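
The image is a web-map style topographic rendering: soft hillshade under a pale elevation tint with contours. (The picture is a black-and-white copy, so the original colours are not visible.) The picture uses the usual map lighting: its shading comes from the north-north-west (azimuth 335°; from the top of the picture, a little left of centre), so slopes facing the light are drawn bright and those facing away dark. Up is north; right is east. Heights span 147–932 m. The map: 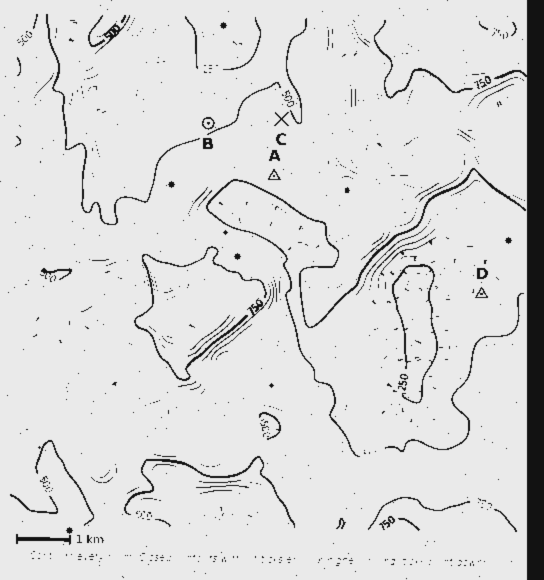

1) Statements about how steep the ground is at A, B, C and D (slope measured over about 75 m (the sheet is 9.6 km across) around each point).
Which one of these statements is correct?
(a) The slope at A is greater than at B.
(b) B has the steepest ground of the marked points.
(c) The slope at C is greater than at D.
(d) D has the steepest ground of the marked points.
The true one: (b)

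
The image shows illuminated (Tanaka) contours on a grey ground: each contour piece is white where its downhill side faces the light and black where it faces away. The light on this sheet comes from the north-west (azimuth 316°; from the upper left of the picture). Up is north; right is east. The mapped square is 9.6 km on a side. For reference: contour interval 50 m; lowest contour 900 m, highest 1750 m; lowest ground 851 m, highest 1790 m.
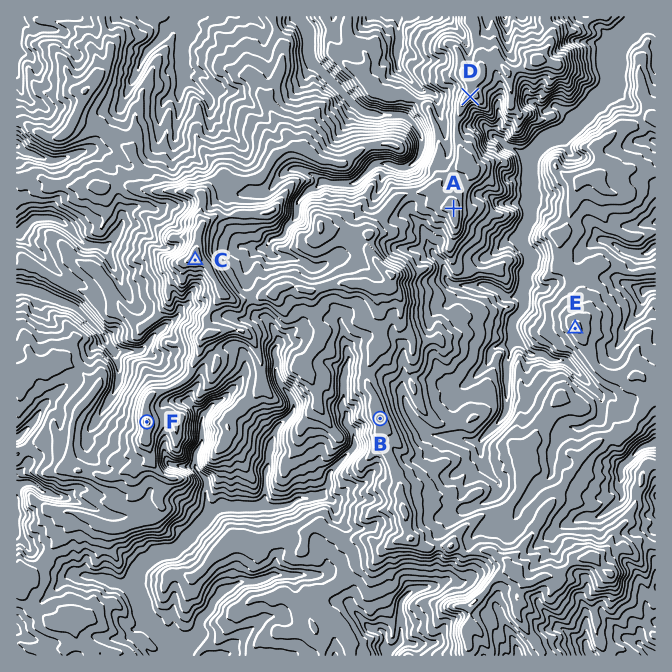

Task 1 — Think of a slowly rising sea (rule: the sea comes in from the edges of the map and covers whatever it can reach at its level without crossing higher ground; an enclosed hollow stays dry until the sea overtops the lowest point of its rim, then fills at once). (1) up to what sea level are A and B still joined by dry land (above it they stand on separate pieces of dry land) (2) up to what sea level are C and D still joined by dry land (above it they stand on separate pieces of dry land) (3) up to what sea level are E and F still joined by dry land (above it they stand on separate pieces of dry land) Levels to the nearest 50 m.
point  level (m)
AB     1400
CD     1350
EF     1200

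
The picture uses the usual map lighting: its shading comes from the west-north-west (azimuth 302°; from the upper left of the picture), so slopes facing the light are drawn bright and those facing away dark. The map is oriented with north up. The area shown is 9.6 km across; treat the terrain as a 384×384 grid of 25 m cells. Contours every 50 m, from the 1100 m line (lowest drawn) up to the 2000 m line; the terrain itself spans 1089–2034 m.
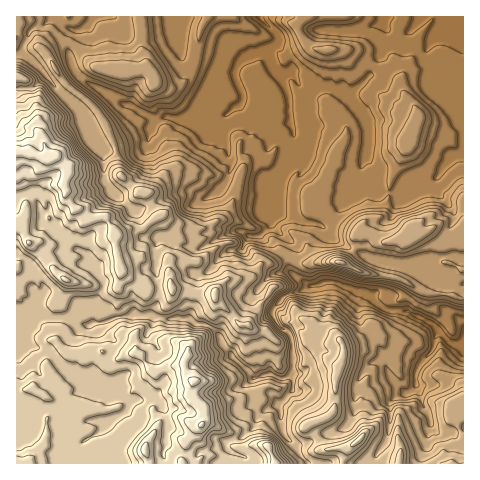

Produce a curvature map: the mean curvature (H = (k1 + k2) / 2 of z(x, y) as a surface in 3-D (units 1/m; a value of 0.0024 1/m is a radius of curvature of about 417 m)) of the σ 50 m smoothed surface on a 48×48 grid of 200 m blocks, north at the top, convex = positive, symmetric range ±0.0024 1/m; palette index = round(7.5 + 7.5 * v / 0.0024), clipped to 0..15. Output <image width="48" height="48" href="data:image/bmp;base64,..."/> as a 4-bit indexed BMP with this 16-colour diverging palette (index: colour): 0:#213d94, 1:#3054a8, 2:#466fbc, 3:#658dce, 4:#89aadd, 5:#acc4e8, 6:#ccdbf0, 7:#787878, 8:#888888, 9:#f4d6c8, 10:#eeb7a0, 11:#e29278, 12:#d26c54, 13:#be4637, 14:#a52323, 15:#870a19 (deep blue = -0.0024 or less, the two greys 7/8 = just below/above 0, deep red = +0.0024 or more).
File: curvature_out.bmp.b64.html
<image width="48" height="48" href="data:image/bmp;base64,Qk32BAAAAAAAAHYAAAAoAAAAMAAAADAAAAABAAQAAAAAAIAEAAATCwAAEwsAABAAAAAAAAAAlD0hAKhUMAC8b0YAzo1lAN2qiQDoxKwA8NvMAHh4eACIiIgAyNb0AKC37gB4kuIAVGzSADdGvgAjI6UAGQqHAKqGd5hndle1a3eHmGQ/ykRDWDZnrVeaqVendmqmd5+ld5RnWZe/U0v/3aVVjmVZdmWKd3aJhVvFW6lzJV3+QWVlaftiq2Z3d3drZ4h2iUTYRYyIy1RlCOlTMX+0qWdHeHd6Z3d3aXR7OsvaZpWIKM7bc2jXaYkamHd5d4iIhniWZ0bIQ2hKKmZ81lhajHQ6l3ZoiJmIiGaUZqzZdniTKpZoxVhzSdTK2Hi5Z3dmZ3dlmbcjOKmGokdZ1UiYUUSXjYt4iXZ4d3d2V7zNZkfdxbhX5Tl4SjRVWGlalWd3dmjIWLyta3EAQFlo9ziVfDq6qmeLVohohjipq4Y1Zhqn8cZ462OEqWK6dXeIWnd6ictlSeuWMcmJsIiXjWZml5I8dHdVuYrLZ6mVaOlFJ7Zo8Mh3jXhoiI0tU3ealmdWd7Rry8/AaYdv4Nho62d5maxUVnh4unRnnL1ad3Iya87aBaiayFmpmZoy5ndlRGhlJCQzAAWKbaswyruKljvLmEA8hWh4qIdpmDdKt2eJyViwjrm5h0lwADi1Jod3l1VHaFqVyHeOhUXmDpWHl2YquHiHvoeGRliW2lu06ZmvZIJ/ogJXdBEzJM/LqHdjr/yimYqU53WKqpsd+UMRAlZoz8ZnVaY6+VZWroVV1zQVyauQIHtUWP/9plZlapOMdVZkq3hlpo2TmIffiLzv/5MjRGeJqDemZ3Z1yWtXu4bWFR22iWeJtyNVaFVnVk+ZhmeIp2h3RWcr3zpHlHhkFIe8rLdYqXiHZ2ZozGVFiHelJgE7Obl0XMmYrIuliKhHV4tWuaqmeKu6dc6DqlVWadh0a8e8SnpIaYrPtSS+yYhtynNFV2iIZa3bSby4eHtWiMxnhzRZ1ANGiVVnaImIZVVXM0epGlZjjGVjEruWV3RFe3dnaJmIdmhndVZkfHRnrah0Nq7rdliDTJVnaJmId2hohnZma5p0e3hgv5Z5d4mLLKRXaWiZh3h4lmd2aXaoW7mC7odaqZu4eOZ4WIaZiGdnl2Z3d3icqutzmDNHnJh3VaeKZoZ5mGdniphneLx5zFU0iVRWeHZ3WXh5hneJmHZpm6l2eHiZjFJXuYZYeYZXW5iIlnd4iYZYmahnhza5ZkVpt3dJqHd3aoh3d3d4iYZYmKl3h3qpZEVupnlHhGd3d2d3dod3inZnh5qId3bMykS8ZXNlNmd3d3d3hpaJqWZ4l4yXd4eoYzv2MyeVmHd4h3h3hoaKlld4h7lmZlnoI+5SNmq4qWZ3iGiIhniZVomYeqVWiROEL5EEeXfMiqZnh3iJaXhVd2eGimV4iP9A+QOKu5ebdqhnhZmHV3V3eIZniXd3eKQK8kvsupm5ZXpnhZmUhVd3eIeIiYh3d0F/gnqHiHm3Vmtnh0aVpomZiHhml5aImTvbZZdndmqFZ2tnh4dFd5ze3Ll2hodphpTIeZh3dmp1d2xmd3i5F9pnd4h2d3hnZ6JZdDSJhnuFd2yFZpygWsABEjV3d3iHeah0SbdXZ3x1eGfZq5Uauqy7zKh3iXeYeA=="/>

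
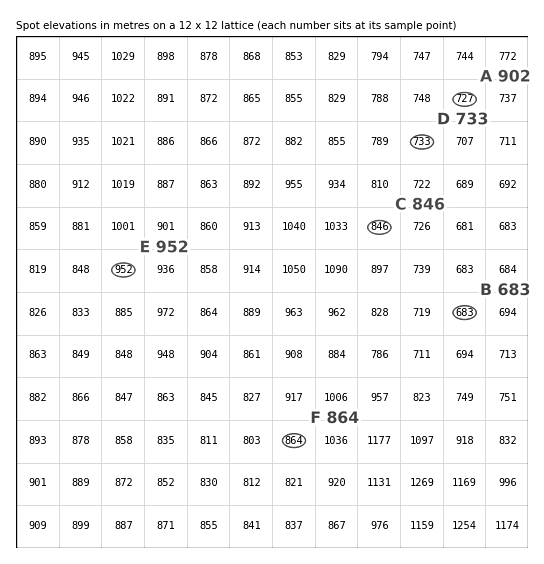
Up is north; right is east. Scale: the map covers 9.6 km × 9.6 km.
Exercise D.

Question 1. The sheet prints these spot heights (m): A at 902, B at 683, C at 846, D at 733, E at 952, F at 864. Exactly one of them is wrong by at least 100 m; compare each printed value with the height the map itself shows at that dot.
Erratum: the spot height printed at A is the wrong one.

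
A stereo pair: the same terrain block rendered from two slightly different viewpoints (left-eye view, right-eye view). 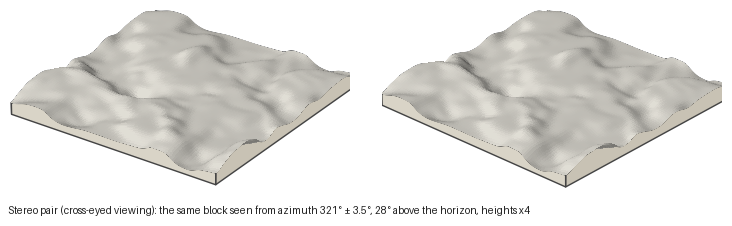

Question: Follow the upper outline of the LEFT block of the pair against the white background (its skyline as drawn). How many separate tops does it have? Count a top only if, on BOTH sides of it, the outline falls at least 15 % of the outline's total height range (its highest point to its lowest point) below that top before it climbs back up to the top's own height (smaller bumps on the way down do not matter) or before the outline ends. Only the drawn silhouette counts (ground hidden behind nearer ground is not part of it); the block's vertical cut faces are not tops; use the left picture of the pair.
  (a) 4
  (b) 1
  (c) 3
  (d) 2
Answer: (b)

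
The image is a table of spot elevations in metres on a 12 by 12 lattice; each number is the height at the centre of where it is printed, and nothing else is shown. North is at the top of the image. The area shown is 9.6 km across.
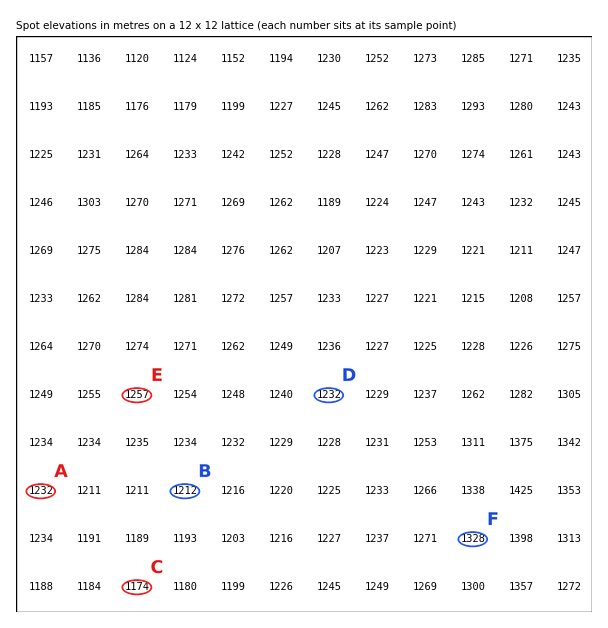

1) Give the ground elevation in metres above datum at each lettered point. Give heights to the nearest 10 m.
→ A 1230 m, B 1210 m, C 1170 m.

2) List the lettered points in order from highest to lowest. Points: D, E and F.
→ F E D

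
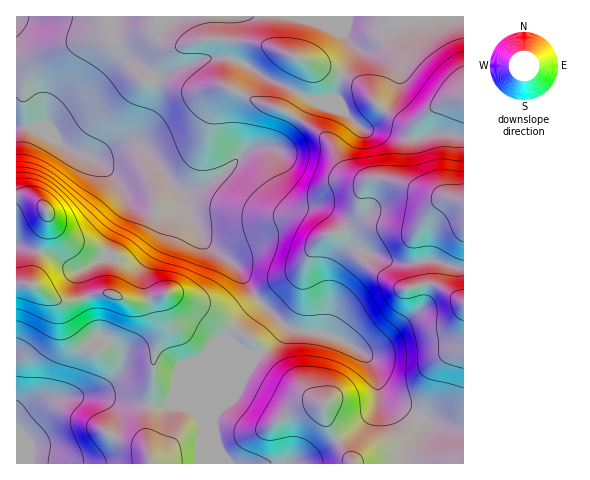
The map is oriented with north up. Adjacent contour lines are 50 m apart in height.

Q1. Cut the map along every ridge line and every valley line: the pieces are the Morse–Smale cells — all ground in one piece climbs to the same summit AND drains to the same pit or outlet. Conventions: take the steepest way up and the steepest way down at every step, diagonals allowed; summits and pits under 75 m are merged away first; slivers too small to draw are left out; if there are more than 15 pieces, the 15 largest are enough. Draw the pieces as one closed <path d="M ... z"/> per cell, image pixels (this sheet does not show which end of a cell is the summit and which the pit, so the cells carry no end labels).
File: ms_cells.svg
<path d="M463 16l-447 1 0 109 18 2 22 12 14 10 19 7 8 0 20-10 9-3 10 2 8 4 35 42 25 50 25 18 10 10 16 27 29 29-4 10-24 20-33 39-9 19 4 50 246-1 0-194-12-2-15-6-41 2-35-14-10 0-5 4-12 13-3 13-1 23 0-26 2-11 14-20 0-10-3-8-11-13-10-6-31-3-11-9-14-21-14-13-8-5-6 2 6-7 9-4 19-1 5-3 30-46 35 12 18 17 7 3 17 2 21 6 14 0 14-4 30 2z"/><path d="M29 127l-13 0 0 156 16 1 25 17 6 6 3 14 7 13 18 17 6 0 9-10 13-27 1-17 12 5 7 0 26-8-7 10 4 28-8 25-1 32-6 31 0 25 3 15 2 4 65 0 1-17-4-16 0-17 9-19 33-39 24-20 4-10-29-29-16-27-10-10-25-18-25-50-35-42-8-4-10-2-9 3-20 10-8 0-19-7-14-10z"/><path d="M307 98l-30 46-5 3-19 1-13 9 14 7 12 11 18 25 15 7 23 1 10 6 11 13 3 8 0 10-14 20-2 11 0 25 1-22 3-13 12-13 5-4 10 0 35 14 41-2 15 6 11 1 1-131-31-3-14 4-14 0-21-6-17-2-7-3-18-17z"/><path d="M22 283l-6 1 0 179 135 1-4-19 0-25 6-31 1-32 8-25-4-28 6-9-25 7-7 0-12-5-1 17-13 27-9 10-6 0-18-17-7-13-3-14-6-6-23-15z"/>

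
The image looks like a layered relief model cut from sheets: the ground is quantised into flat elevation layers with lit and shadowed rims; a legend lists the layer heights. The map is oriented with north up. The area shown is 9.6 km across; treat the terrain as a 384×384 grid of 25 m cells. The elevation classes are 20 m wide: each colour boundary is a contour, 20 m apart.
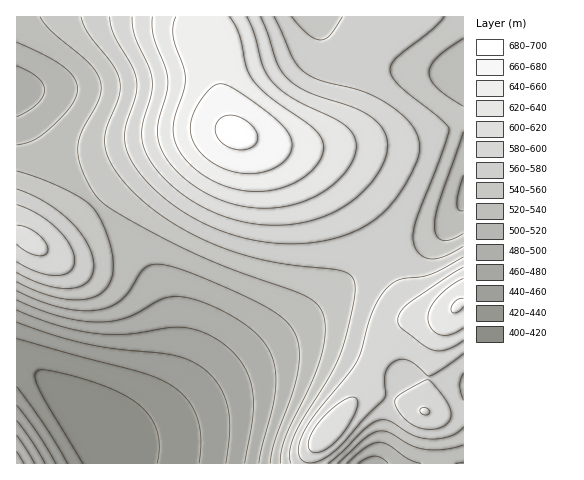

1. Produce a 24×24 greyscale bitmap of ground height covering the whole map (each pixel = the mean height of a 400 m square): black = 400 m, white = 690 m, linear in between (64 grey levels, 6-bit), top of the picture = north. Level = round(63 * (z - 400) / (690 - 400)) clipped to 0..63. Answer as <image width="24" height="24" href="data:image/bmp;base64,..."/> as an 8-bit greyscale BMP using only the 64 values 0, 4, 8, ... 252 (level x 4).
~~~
<image width="24" height="24" href="data:image/bmp;base64,Qk12BgAAAAAAADYEAAAoAAAAGAAAABgAAAABAAgAAAAAAEACAAATCwAAEwsAAAABAAAAAAAAAAAAAAEBAQACAgIAAwMDAAQEBAAFBQUABgYGAAcHBwAICAgACQkJAAoKCgALCwsADAwMAA0NDQAODg4ADw8PABAQEAAREREAEhISABMTEwAUFBQAFRUVABYWFgAXFxcAGBgYABkZGQAaGhoAGxsbABwcHAAdHR0AHh4eAB8fHwAgICAAISEhACIiIgAjIyMAJCQkACUlJQAmJiYAJycnACgoKAApKSkAKioqACsrKwAsLCwALS0tAC4uLgAvLy8AMDAwADExMQAyMjIAMzMzADQ0NAA1NTUANjY2ADc3NwA4ODgAOTk5ADo6OgA7OzsAPDw8AD09PQA+Pj4APz8/AEBAQABBQUEAQkJCAENDQwBEREQARUVFAEZGRgBHR0cASEhIAElJSQBKSkoAS0tLAExMTABNTU0ATk5OAE9PTwBQUFAAUVFRAFJSUgBTU1MAVFRUAFVVVQBWVlYAV1dXAFhYWABZWVkAWlpaAFtbWwBcXFwAXV1dAF5eXgBfX18AYGBgAGFhYQBiYmIAY2NjAGRkZABlZWUAZmZmAGdnZwBoaGgAaWlpAGpqagBra2sAbGxsAG1tbQBubm4Ab29vAHBwcABxcXEAcnJyAHNzcwB0dHQAdXV1AHZ2dgB3d3cAeHh4AHl5eQB6enoAe3t7AHx8fAB9fX0Afn5+AH9/fwCAgIAAgYGBAIKCggCDg4MAhISEAIWFhQCGhoYAh4eHAIiIiACJiYkAioqKAIuLiwCMjIwAjY2NAI6OjgCPj48AkJCQAJGRkQCSkpIAk5OTAJSUlACVlZUAlpaWAJeXlwCYmJgAmZmZAJqamgCbm5sAnJycAJ2dnQCenp4An5+fAKCgoAChoaEAoqKiAKOjowCkpKQApaWlAKampgCnp6cAqKioAKmpqQCqqqoAq6urAKysrACtra0Arq6uAK+vrwCwsLAAsbGxALKysgCzs7MAtLS0ALW1tQC2trYAt7e3ALi4uAC5ubkAurq6ALu7uwC8vLwAvb29AL6+vgC/v78AwMDAAMHBwQDCwsIAw8PDAMTExADFxcUAxsbGAMfHxwDIyMgAycnJAMrKygDLy8sAzMzMAM3NzQDOzs4Az8/PANDQ0ADR0dEA0tLSANPT0wDU1NQA1dXVANbW1gDX19cA2NjYANnZ2QDa2toA29vbANzc3ADd3d0A3t7eAN/f3wDg4OAA4eHhAOLi4gDj4+MA5OTkAOXl5QDm5uYA5+fnAOjo6ADp6ekA6urqAOvr6wDs7OwA7e3tAO7u7gDv7+8A8PDwAPHx8QDy8vIA8/PzAPT09AD19fUA9vb2APf39wD4+PgA+fn5APr6+gD7+/sA/Pz8AP39/QD+/v4A////AFxAJBAICAwQGCAoOEhkhKSkhGRcaHB0cEwsFAgECAwQGCAoNERcfKS4qIR0fIyQiDQcDAQICAwUGCAsNERUbJCstKCQmKiomCQUCAgMEBQYICQsOERQZHyYrKygnKSklBgQEBAUGBwgKCw0PERQYHCInKSgmJyckBgYHCAkKCwsMDQ8QEhUYGyAkKCgnKCknCAoLDQ4PDw8PEBESFBYZGx4iJykqKy0sDhATFBUUExISEhMVFhgaHB4iJikrLTEyFRkbHBsZFxUVFRYXGRocHR8hJCgrLTE0HiIjIiAcGRgXGBkbHB4fICEiJCYoKSwxJikoJSEdGxoaGx0fICEiIyMjJCUmJSYqKyspJSEdHBwdHyEjJSUmJiYlJSUkIyEiLComIh8eHh8hJCYoKSoqKikoJyYlIh4dKCYiIB4fICMmKSstLi8uLiwrKScmIx8bIyEfHh8hIycqLjEzNDMzMS8tKyknJSAbHx4eHiAjJiovMjY3ODg2NDIwLSspJiIdHBwdHyElKS4yNjo7PDs5NjQxLywqJyQfGRocHyImKi80OTw+PTw5NjQxLywqJyUhFxgaHSElKi80OTw9PDo2MzEvLSsoJiMhFBYYGx8jKC0zNzo6OTUxLiwrKSclIyAeFBYYGx4jJy0yNjg4NTEsKScmJiQiIB4cFxkbHSEkKS4zNjg3My4pJiQkJCQiIB4cGhweICMnKzA0Nzg2MiwnJCMkJSUkIiAeHR4gIiUpLDE0Nzc1MColIiIjJSYmJCMhA=="/>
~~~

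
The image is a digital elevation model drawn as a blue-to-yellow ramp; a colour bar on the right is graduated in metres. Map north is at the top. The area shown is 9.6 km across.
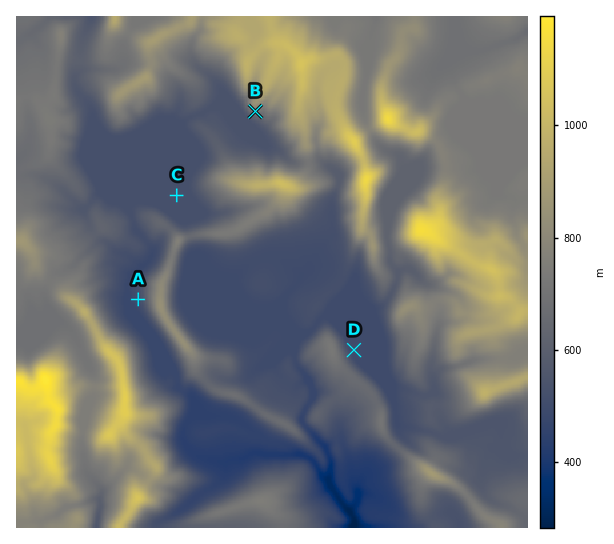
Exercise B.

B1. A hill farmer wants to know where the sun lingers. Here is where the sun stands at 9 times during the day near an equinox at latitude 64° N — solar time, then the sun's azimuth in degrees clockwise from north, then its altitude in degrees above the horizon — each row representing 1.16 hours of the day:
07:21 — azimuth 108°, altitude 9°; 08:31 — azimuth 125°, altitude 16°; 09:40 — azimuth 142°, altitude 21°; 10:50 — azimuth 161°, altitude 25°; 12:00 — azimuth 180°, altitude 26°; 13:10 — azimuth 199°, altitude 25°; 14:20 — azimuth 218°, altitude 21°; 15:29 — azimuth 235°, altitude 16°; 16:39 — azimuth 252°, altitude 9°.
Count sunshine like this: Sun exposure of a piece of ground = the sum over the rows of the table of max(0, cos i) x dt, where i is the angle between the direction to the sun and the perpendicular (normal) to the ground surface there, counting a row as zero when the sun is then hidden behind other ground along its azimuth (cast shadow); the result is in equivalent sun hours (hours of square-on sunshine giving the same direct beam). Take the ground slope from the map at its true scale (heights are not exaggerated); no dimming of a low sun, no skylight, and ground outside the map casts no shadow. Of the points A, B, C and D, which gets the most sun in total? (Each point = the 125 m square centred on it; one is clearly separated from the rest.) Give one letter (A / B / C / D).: B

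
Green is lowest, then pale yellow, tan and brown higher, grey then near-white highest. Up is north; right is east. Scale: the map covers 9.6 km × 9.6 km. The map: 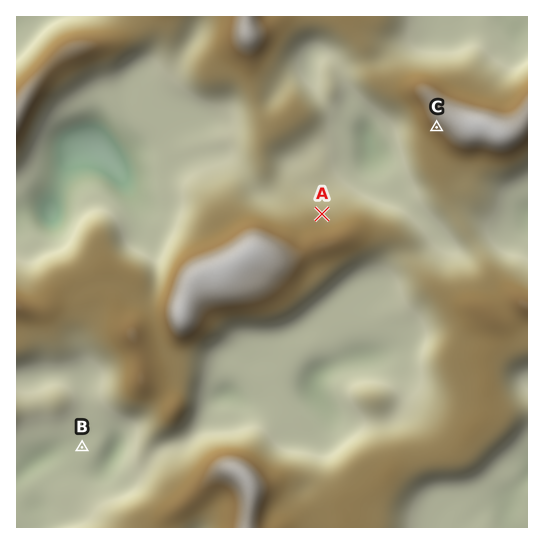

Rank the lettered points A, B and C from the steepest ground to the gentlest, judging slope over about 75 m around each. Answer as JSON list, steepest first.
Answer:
["C", "A", "B"]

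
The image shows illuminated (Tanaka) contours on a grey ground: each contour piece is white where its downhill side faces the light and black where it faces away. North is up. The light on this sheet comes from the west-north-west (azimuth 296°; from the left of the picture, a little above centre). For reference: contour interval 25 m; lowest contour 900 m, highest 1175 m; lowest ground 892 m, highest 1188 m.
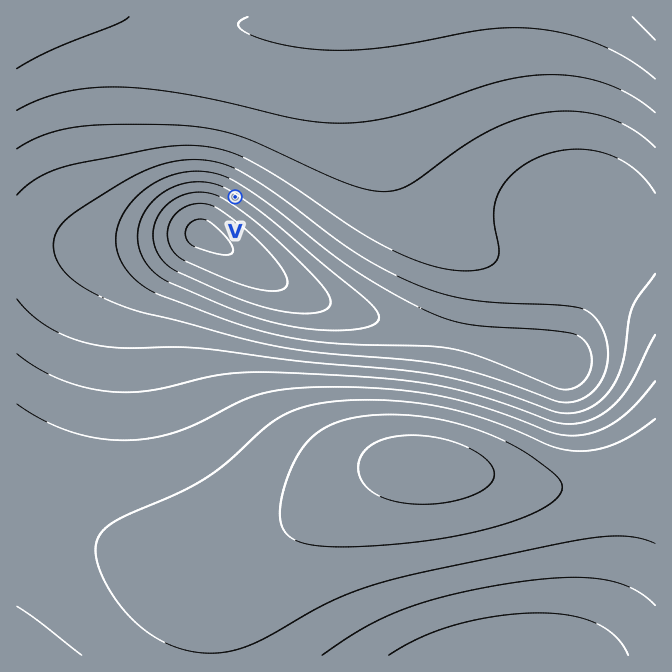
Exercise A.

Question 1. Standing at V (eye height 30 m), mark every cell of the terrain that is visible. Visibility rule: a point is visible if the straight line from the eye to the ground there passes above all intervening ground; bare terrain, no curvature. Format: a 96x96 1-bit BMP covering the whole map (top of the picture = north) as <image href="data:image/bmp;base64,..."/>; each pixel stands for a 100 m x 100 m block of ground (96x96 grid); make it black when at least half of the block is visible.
<image width="96" height="96" href="data:image/bmp;base64,Qk2+BAAAAAAAAD4AAAAoAAAAYAAAAGAAAAABAAEAAAAAAIAEAAATCwAAEwsAAAIAAAAAAAAA////AAAAAAAAAAAAAAAAAAAAAAAAAAAAAAAAAAAAAAAAAAAAAAAAAAAAAAAAAAAAAAAAAAAAAAAAAAAAAAAAAAAAAAAAAAAAAAAAAAAAAAAAAAAAAAAAAAAAAAAAAAAAAAAAAAAAAAAAAAAAAAAAAAAAAAAAAAAAAAAAAAAAAAAAAAAAAAAAAAAAAAAAAAAAAAAAAAAAAAAAAAAAAAAAAAAAAAAAAAAAAAAAAAAAAAAAAAAAAAAAAAAAAAAAAAAAAAAAAAAAAAAAAAAAAAAAAAAAAAAAAAAAAAAAAAAAAAAAAAAAAAAAAAAAAAAAAAAAAAAAAAAAAAAAAAAAAAAAAAAAAAAAAAAAAAAAAAAAAAAAAAAAAAAAAAAAAAAAAAAAAAAAAAAAAAAAAAAAAAAAAAAAAAAAAAAAAAAAAAAAAAAAAAAAAAAAAAAAAAAAAAAAAAAAAAAAAAAAAAAAAAAAAAAAD4AAAAAAAAAAAAAAf/gA/8AAAAAAAAAA//////wAAAAAAAAD//////8AAAA////////////AAf//////////////////////////////////////////////////////////////////////////////////////////////////////gH/////////////+AA/////////////8AAD////////////wAAD////////////AAAD///////////8AAAD///////////wAAAD///////////AAAAD//////////8AAAAD//////////4AAAAD//////////gAAAAD/////////+AAAAAD/////////8AAAAAD/////////wAAAAAD/////////AAAAAAD////////+AAAAAAD////////8AAAAAAD////////4AAAAAAD////////wAAAAAAD////////wAAAAAAD////////wAAAAAAD////////gAAAAAAD////////gAAAAAAD////////AAAAAAAD////////AAAAAAAD///////+AAAAAAAD///////8AAAAAAAD///////4AAAAAAAD///////wAAAAAAAD///////gAAAAAAAD//////+AAAAAAAAD8P////8AAAAAAAAD4H////4AAAAAAAADwD////wAAAAAAAADwB////AAAAAAAAADgA///+AAAAAAAAADAAf//8AAAAAAAAADAAP//wAAAAAAAAACAAD//gAAAAAAAAACAAAf8AAAAAAAAAAAAAAAAAAAAAAAAAAAAAAAAAAAAAAAAAAAAAAAAAAAAAAAAAAAAAAAAAAAAAAAAAAAAAAAAAAAAAAAAAAAAAAAAAAAAAAAAAAAAAAAAAAAAAAAAAAAAAAAAAAAAAAAAAAAAAAAAAAAAAAAAAAAAAAAAAAAAAAAAAAAAAAAAAAAAAAAAAAAAAAAAAAAAAAAAAAAAAAAAAAAAAAAAAAAAAAAAAAAAAAAAAAAAAAAAAAAAAAAAAAAAAAAAAAAAAAAAAAAAAAAAAAAAAAAAAAA="/>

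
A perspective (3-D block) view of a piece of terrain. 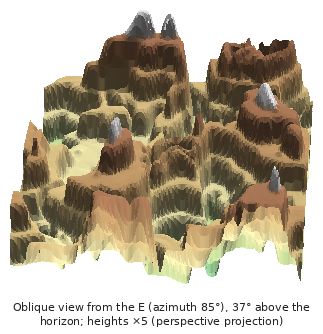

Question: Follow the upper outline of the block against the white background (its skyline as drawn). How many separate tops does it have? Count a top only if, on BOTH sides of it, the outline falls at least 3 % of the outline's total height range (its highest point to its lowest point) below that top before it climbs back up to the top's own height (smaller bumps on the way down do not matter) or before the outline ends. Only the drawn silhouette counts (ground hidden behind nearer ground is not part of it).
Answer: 5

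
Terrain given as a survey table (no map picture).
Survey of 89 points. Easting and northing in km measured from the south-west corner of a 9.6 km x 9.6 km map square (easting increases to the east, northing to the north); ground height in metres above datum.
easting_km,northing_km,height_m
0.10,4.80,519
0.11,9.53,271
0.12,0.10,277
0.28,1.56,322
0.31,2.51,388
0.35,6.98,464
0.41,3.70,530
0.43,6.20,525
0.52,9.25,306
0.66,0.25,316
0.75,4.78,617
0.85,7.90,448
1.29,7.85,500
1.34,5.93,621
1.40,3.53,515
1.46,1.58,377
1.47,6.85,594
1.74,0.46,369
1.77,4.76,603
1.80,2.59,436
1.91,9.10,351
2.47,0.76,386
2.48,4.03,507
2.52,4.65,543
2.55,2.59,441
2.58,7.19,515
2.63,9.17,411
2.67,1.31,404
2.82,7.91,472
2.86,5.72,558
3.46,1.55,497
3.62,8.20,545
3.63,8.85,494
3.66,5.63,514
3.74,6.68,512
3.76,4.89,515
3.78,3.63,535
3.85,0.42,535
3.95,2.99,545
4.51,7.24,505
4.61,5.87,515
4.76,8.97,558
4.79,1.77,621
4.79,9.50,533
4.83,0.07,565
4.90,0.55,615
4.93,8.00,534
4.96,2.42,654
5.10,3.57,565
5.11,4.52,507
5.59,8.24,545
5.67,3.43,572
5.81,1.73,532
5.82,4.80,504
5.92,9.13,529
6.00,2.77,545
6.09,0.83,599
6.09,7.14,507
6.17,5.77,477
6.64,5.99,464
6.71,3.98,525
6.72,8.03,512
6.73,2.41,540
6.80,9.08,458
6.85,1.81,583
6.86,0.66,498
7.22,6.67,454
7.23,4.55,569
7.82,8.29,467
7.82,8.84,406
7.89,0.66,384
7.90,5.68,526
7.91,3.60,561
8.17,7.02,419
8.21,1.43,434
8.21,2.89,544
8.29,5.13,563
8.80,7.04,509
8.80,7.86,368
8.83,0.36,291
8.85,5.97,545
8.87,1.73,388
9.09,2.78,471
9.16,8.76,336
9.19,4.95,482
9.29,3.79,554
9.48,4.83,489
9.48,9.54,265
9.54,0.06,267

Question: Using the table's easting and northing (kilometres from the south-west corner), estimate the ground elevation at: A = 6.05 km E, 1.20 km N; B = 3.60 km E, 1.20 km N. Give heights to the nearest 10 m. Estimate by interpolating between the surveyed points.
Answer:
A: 590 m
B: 530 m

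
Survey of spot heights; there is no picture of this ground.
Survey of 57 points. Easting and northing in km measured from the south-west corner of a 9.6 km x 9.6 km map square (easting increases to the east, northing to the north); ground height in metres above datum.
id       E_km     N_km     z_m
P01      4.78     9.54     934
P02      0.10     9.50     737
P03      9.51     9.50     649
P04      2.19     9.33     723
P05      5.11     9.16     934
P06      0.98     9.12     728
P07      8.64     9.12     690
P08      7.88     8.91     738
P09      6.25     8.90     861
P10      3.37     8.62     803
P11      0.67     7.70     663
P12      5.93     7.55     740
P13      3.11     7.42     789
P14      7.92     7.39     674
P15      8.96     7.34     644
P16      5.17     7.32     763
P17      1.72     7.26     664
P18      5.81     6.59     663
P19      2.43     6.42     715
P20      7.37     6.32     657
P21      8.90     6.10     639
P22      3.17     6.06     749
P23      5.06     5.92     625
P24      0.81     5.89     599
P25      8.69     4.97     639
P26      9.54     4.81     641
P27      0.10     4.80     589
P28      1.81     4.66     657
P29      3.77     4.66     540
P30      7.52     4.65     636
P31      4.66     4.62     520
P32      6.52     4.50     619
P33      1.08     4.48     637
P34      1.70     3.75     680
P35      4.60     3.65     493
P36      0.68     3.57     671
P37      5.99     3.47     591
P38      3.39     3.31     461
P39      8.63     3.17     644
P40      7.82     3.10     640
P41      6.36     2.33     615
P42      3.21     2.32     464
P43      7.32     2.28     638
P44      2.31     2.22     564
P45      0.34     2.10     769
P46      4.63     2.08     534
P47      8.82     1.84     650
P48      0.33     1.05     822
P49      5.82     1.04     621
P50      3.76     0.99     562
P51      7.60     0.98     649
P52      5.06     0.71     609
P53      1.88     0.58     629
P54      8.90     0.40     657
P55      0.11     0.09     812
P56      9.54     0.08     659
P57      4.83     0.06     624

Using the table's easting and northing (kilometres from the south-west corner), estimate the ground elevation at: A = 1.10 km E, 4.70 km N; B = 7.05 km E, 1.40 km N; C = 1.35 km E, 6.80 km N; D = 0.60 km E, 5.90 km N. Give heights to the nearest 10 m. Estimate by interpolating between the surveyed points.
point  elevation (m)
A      630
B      640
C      630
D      590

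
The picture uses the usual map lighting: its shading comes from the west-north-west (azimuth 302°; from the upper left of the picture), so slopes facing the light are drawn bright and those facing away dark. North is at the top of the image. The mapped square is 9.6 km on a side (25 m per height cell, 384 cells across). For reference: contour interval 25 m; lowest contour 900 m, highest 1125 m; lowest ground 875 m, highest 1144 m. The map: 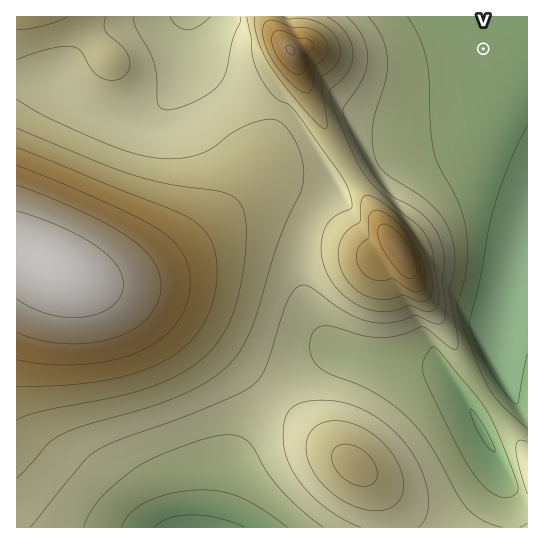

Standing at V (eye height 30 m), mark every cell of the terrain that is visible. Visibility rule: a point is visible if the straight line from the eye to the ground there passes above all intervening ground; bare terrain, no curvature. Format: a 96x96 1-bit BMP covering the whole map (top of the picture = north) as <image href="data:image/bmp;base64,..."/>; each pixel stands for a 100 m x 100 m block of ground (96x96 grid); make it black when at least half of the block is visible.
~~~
<image width="96" height="96" href="data:image/bmp;base64,Qk2+BAAAAAAAAD4AAAAoAAAAYAAAAGAAAAABAAEAAAAAAIAEAAATCwAAEwsAAAIAAAAAAAAA////AAAAAAAAAAAAAAAAAAAA//4AAAAAAAAAAAAB//wAAAAAAAAAAAAB//gAAAAAAAAAAAAD//AAAAAAAAAAAAAH/+AAAAAAAAAAAAAH/8AAAAAAAAAAAAAD/4AAAAAAAAAAAAAD/wAAAAAAAAAAAAAB/AAAAAAAAAAAAAAAIAAAAAAAAAAAAAAAAAAAAAAAAAAAAAAAAAEAAAAAAAAAAAAAAAEAAAAAAAAAAAAAAAMAAAAAAAAAAAAAAAMAAAAAAAAAAAAAAAcAAAAAAAAAAAAAAAcAAAAAAAAAAAAAAA8AAAAAAAAAAAAAAB8AAAAAAAAAAAAAAB8AAAAAAAAAAAAAAD8AAAAAAAAAAAAAAD8AAAAAAAAAAAAAAH8AAAAAAAAAAAAAAH8AAAAAAAAAAAAAAP8AAAAAAAAAAAAAAP8AAAAAAAAAAAAAAf8AAAAAAAAAAAAAA/8AAAAAAAAAAAAAA/8AAAAAAAAAAAAAB/8AAAAAAAAAAAAAB/8AAAAAAAAAAAAAD/8AAAAAAAAAAAAAD/8AAAAAAAAAAAAAH/8AAAAAAAAAAAAAH/8AAAAAAAAAAAAAPf8AAAAAAAAAAAAAOf8AAAAAAAAAAAAAeP8AAAAAAAAAAAAAcP8AAAAAAAAAAAAAYP8AAAAAAAAAAAAA4P8AAAAAAAAAAAAAwP8AAAAAAAAAAAABwP8AAAAAAAAAAAABgP8AAAAAAAAAAAADgH8AABgAAAAAAAAHAH8AAAAAAAAAAAAPAH8AAAAAAAAAAAAPAH8AAAAAAAAAAAAf8H8AAAAAAAAAAAA//n8AAAAAAAAAAAB//88AAAAAAAAAAAD//88AAAAAAAAAAAD//8cAAAAAAAAAAAH//8MAAAAAAAAAAAP//8MAAAAAAAAAAAf//4EAAAAAAAAAAA///4EAAAAAAAAAAA///4AAAAAAAAAAAB///4AAAAAAAAAAAD///4AAAAAAAAAAAD///4AAAAAAAAAAAH///4AAAAAAAAAAAH///8AAAAAAAAAAAH///8AAAAAAAAAAAP///8AAAAAAAAAAAP///8AAAAAAAAAAAf///+AAAAAAAAAAAf///+AAAAAAAAAAA////+AAAAAAAAAAB/////AAAAAAAAAAB/////AAAAAAAAAAD/////AAAAAAAAAAD/////gAAAAAAAAAH/////gAAAAAAAAAH/////wAAAAAAAAAP/////wAAAAAAAAAf/////4AAAAAAAAAf/////4AAAAAAAAA//////8AAAAAAAAA//////8AAAAAAAAA//////8AAAAAAAAB//////8AAAAAAAAB//////8AAAAAAAAD//////8AAAAAAAAD//////8AAAAAAAAH//////8AAAAAAAAH//////8AAAAAAAAH//////8AAAAAAAAP//////8AAAAAAAAN//////8AAAAAAAAJ//////8AAAAAAAAB//////8AAAAAAAAB//////8AAAAAAAAB//////8AAAAAAAAA//////8AAAAAAAAA//////8="/>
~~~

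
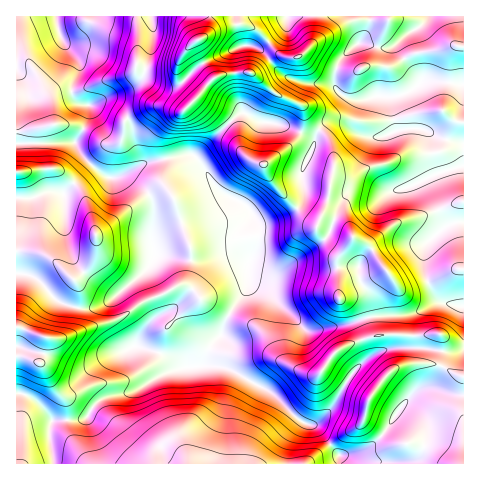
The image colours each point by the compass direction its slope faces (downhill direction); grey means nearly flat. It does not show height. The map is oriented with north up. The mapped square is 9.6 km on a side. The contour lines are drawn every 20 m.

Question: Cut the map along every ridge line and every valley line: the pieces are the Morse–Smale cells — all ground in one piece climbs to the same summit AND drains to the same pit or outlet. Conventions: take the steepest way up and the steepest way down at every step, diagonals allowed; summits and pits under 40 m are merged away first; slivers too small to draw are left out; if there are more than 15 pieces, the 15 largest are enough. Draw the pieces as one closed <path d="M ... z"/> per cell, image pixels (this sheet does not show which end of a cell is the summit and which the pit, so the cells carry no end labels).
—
<path d="M238 16l-222 1 0 180 17 1 17-7 14 2 27-28 19 13 17-2 22 18 5 12-3 36 4 11-5 12 0 6 12 22 5 12 0 6-19 14-13 21 26 7 12 6 9 8 12 0 9-3 6-15 12-14 9-22 17-25 1-25 8-15 0-20-3-13-11-12-14-6-10-8-25-34-40 6-13 4-7-35-5-11-12-11-10-4-10-1 34-15 13-9 21 8 14-1 25-23 38-17 14 0 15 14 11-5-25-26-17-5z"/><path d="M249 278l-3 13-16 22-9 22-12 14-6 16 25 3 41 22 30 30 17 7 4 4 19 24 1 9 124-1 0-86-27-13 5-13 0-15-2-2-65 2-6-19-23 8-38 6-3-1-36-38-17-8z"/><path d="M463 16l-224 1 0 7 17 5 25 26-11 6 14 15 23 8 23 0 11 10 13 6 32-4 4 6 6 30 20-4 10 2 5 4 10 38-15 6 0 3 17 40 1 7-18 17-2 26 10 23 6 8 20 4 4 0z"/><path d="M210 365l-36 5-16 6-22 14-32 8-11 8-5 10-6 4-29 1-3 5 0 16 3 21 286 0 0-8-23-28-17-7-30-30-41-22z"/><path d="M341 121l-13 1-10 9-6 19-10 22 2 25-7 11 5 6 16 11 3-7 6 0 16 7 12 14 12 5 5 5 14 21-43 16-4 6 1 6 21 0 5 6 4 13 39-2 11-4 20-10-9-11-7-19 2-26 18-17-1-7-17-40 0-3 15-6-9-35-4-5-12-4-19 2-18 7-15-1-8-3z"/><path d="M150 266l-38 34-10 5-13 4-26-5-4-2-23-24-10-4-10 0 1 190 36-1-3-21 0-16 3-5 29-1 6-4 5-10 9-7 34-9 29-17 19-5-23-15-26-7 13-21 19-14 0-6-17-34z"/><path d="M92 165l-28 28-14-2-17 7-17 1 0 74 10 1 10 4 23 24 23 7 13-1 17-8 35-30 8-15-4-13 3-36-5-12-19-17-11-1-9 2z"/><path d="M250 45l-13 3-34 15-25 23-14 1-21-8-13 9-34 15 10 1 10 4 12 11 5 11 7 35 13-4 32-6 8 0 3 3 11-14 35-31 20 9 19 2 19 8 4-12-2-15-28-12-21-19 16-14-10-11z"/><path d="M298 208l-17 10-16 6-7-2-5-5 3 11 0 20-8 15 1 18 20 11 36 38 3 1 38-6 22-7 2-4-4-10-5-6-21 0-1-6 4-6 7-4 19-5 17-7-14-21-5-5-12-5-12-14-16-7-6 0-3 7-16-11z"/><path d="M244 113l-7 2-16 15-24 25 0 4 23 32 22 12 7 6 9 13 7 2 16-6 16-10-25-27-8-16 27-19 10-14-20-8-23-3z"/><path d="M270 60l-17 14 21 19 28 12 2 15-3 13 13 7 4-9 8-8 6-2 9 0 15 12 15 4 13-1 11-5-6-33-15-2-10 4-10 0-13-6-11-10-23 0-16-5-12-7z"/><path d="M441 302l-32 13-39 2 3 17 2 2 49 0 14-3 4 3 0 15-5 13 26 12 1-69z"/><path d="M302 133l-11 13-27 19 8 16 25 26 5-4 2-6-2-25 13-29-3-6z"/>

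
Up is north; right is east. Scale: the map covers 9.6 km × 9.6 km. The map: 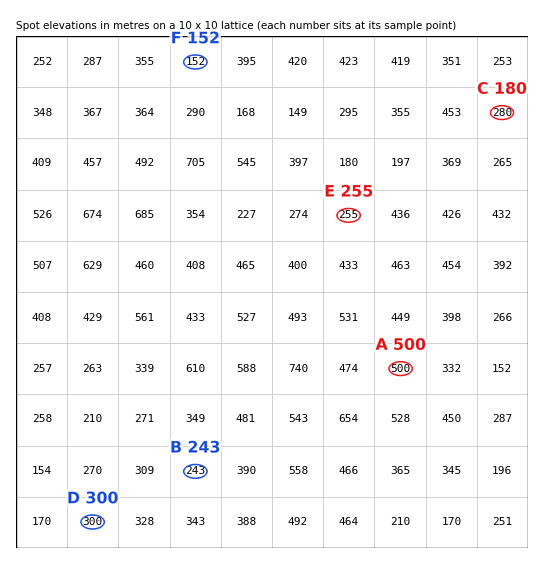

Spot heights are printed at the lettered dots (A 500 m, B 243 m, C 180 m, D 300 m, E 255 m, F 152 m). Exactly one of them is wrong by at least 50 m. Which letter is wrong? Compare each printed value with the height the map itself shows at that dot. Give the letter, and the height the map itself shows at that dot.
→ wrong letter C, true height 280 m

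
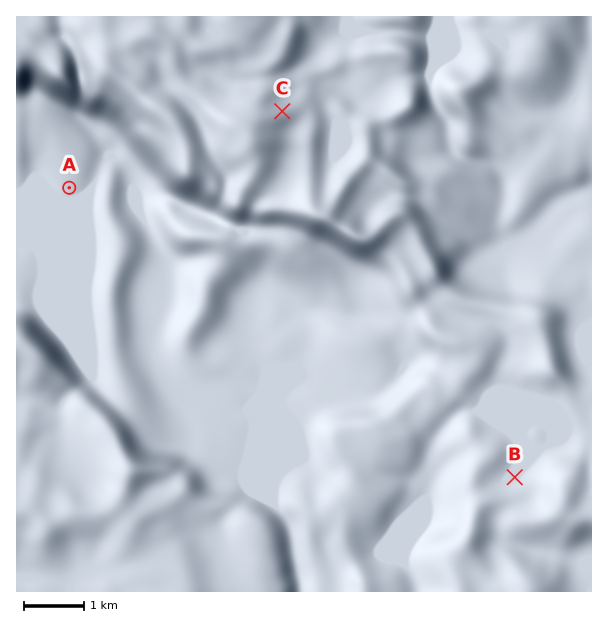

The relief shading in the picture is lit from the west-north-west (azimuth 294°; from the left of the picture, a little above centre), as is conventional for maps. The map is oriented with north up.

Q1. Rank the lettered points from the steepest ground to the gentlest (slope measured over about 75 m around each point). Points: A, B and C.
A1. C A B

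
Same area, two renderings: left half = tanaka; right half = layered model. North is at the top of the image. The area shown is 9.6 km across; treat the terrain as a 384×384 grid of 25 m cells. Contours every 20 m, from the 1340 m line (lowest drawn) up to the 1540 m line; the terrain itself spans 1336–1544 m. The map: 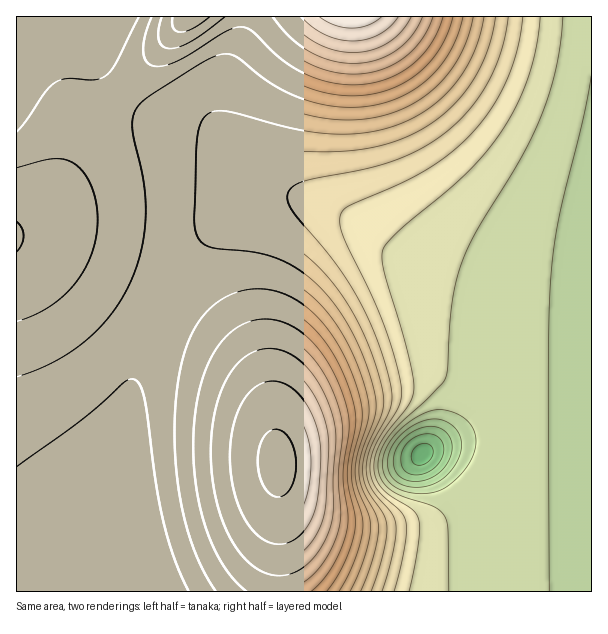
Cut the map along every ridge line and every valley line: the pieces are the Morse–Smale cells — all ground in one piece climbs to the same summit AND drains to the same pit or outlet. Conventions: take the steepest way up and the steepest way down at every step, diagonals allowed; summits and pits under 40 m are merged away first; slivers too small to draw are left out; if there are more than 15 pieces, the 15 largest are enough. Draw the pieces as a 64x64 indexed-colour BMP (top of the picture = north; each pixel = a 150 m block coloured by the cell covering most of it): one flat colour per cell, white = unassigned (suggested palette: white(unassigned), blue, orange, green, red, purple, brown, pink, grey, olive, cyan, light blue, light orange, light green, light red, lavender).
<image width="64" height="64" href="data:image/bmp;base64,Qk12CAAAAAAAAHYAAAAoAAAAQAAAAEAAAAABAAQAAAAAAAAIAAATCwAAEwsAABAAAAAAAAAA////ALR3HwAOf/8ALKAsACgn1gC9Z5QAS1aMAMJ34wB/f38AIr28AM++FwDox64AeLv/AIrfmACWmP8A1bDFABEREREREREiIiIiIiIiIiIiIiIiIiIiIiIiIiIiIiIiEREREREREiIiIiIiIiIiIiIiIiIiIiIiIiIiIiIiIiIRERERERESIiIiIiIiIiIiIiIiIiIiIiIiIiIiIiIiIhERERERERIiIiIiIiIiIiIiIiIiIiIiIiIiIiIiIiIiEREREREREiIiIiIiIiIiIiIiIiIiIiIiIiIiIiIiIiIREREREREiIiIiIiIiIiIiIiIiIiIiIiIiIiIiIiIiIhERERERESIiIiIiIiIiIiIiIiIiIiIiIiIiIiIiIiIiERERERERIiIiIiIiIiIiIiIiIiIiIiIiIiIiIiIiIiIREREREREiIiIiIiIiIiIiIiIiIiIiIiIiIiIiIiIiIhERERERESIiIiIiIiIiIiIiIiIiIiIiIiIiIiIiIiIiERERERERIiIiIiIiIiIiIiIiIiIiIiIiIiIiIiIiIiIREREREREiIiIiIiIiIiIiIiIiIiIiIiIiIiIiIiIiIhERERERESIiIiIiIiIiIiIiIiIiIiIiIiIiIiIiIiIiERERERERIiIiIiIiIiIiIiIiIiIiIiIiIiIiIiIiIiIREREREREiIiIiIiIiIiIiIiIiIiIiIiIiIiIiIiIiIhERERERESIiIiIiIiIiIiIiIiIiIiIiIiIiIiIiIiIiERERERERIiIiIiIiIiIiIiIiIiIiIiIiIiIiIiIiIiIREREREREiIiIiIiIiIiIiIiIiIiIiIiIiIiIiIiIiIhERERERESIiIiIiIiIiIiIiIiIiIiIiIiIiIiIiIiIiERERERERIiIiIiIiIiIiIiIiIiIiIiIiIiIiIiIiIiIREREREREiIiIiIiIiIiIiIiIiIiIiIiIiIiIiIiIiIhERERERERIiIiIiIiIiIiIiIiIiIiIiIiIiIiIiIiIiEREREREREiIiIiIiIiIiIiIiIiIiIiIiIiIiIiIiIiIRERERERESIiIiIiIiIiIiIiIiIiIiIiIiIiIiIiIiIhERERERERIiIiIiIiIiIiIiIiIiIiIiIiIiIiIiIiIiERERERERESIiIiIiIiIiIiIiIiIiIiIiIiIiIiIiIiIRERERERERIiIiIiIiIiIiIiIiIiIiIiIiIiIiIiIiIhEREREREREiIiIiIiIiIiIiIiIiIiIiIiIiIiIiIiIiERERERERERIiIiIiIiIiIiIiIiIiIiIiIiIiIiIiIiIREREREREREiIiIiIiIiIiIiIiIiIiIiIiIiIiIiIiIhERERERERERIiIiIiIiIiIiIiIiIiIiIiIiIiIiIiIiEREREREREREiIiIiIiIiIiIiIiIiIiIiIiIiIiIiIiIRERERERERERIiIiIiIiIiIiIiIiIiIiIiIiIiIiIiIhEREREREREREiIiIiIiIiIiIiIiIiIiIiIiIiIiERERERERERERERERIiIiIiIiIiIiIiIiIiIiIiEREREREREREREREREREREiIiIiIiIiIiIiIiIiIiERERERERERERERERERERERERIiIiIiIiIiIiIiIiIhERERERERERERERERERERERERESIiIiIiIiIiIiIiIREREREREREREREREREREREREREREiIiIiIiIiIiIiERERERERERERERERERERERERERERESIiIiIiIiIiIiEREREREREREREREREREREREREREREREiIiIiIiIiIiERERERERERERERERERERERERERERERERIiIiIiIiIhERERERERERERERERERERERERERERERERERIiIiIiIRERERERERERERERERERERERERERERERERERESIiIiERERERERERERERERERERERERERERERERERERERERERERERERERERERERERERERERERERERERERERERERERERERERERERERERERERERERERERERERERERERERERERERERERERERERERERERERERERERERERERERERERERERERERERERERERERERERERERERERERERERERERERERERERERERERERERERERERERERERERERERERERERERERERERERERERERERERERERERERERERERERERERERERERERMRERERERERERERERERERERERERERERERERERERERETMRERERERERERERERERERERERERERERERERERERETMzMxERERERERERERERERERERERERERERERERERERMzMzMxERERERERERERERERERERERERERERERERERETMzMzMzERERERERERERERERERERERERERERERERERETMzMzMzMxERERERERERERERERERERERERERERERERETMzMzMzMzERERERERERERERERERERERERERERERERERMzMzMzMzMRERERERERERERERERERERERERERERERERMzMzMzMzMzEREREREREREREREREREREREREREREREREzMzMzMzMzMRERERERERERERERERERERERERERERERETMzMzMzMzMzERERERERERERERERERERERERERERERERMzMzMzMzMzMREREREREREREREREREREREREREREREREzMzMzMzMzMxERERERERERERERERERERERERERERERETMzMzMzMzMzERERERERERERERERERERERERER"/>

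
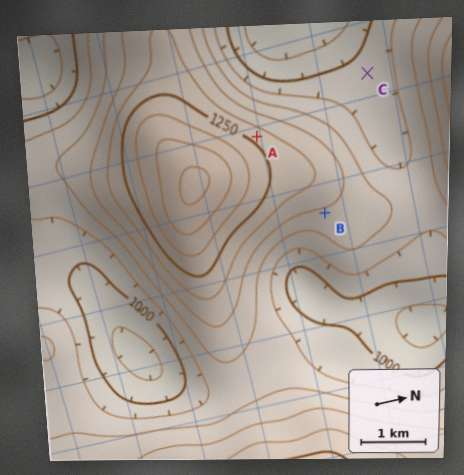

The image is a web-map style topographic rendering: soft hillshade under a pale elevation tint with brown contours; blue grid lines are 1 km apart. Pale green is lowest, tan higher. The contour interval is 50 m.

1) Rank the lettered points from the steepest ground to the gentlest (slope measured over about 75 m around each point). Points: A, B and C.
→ A B C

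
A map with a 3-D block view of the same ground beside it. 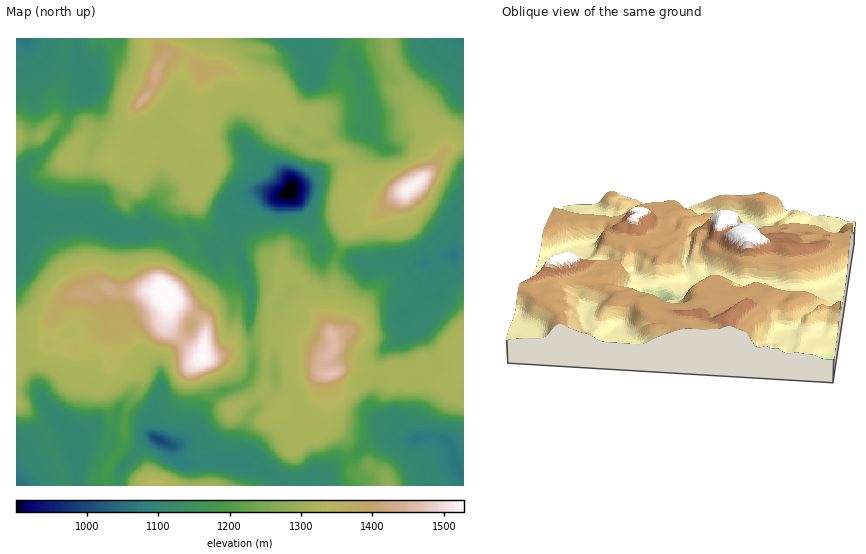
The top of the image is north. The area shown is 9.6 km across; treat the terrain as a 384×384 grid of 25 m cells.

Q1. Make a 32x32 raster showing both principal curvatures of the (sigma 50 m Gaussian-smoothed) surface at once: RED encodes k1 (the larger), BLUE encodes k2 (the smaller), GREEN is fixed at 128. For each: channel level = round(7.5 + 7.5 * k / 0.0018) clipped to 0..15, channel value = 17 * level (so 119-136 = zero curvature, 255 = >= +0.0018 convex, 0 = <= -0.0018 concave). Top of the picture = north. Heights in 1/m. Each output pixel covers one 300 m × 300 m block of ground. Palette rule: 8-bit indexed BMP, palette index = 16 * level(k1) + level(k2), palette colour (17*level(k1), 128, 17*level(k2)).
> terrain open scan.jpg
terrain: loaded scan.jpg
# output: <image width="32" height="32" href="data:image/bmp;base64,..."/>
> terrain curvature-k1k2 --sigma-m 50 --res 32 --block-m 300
<image width="32" height="32" href="data:image/bmp;base64,Qk02CAAAAAAAADYEAAAoAAAAIAAAACAAAAABAAgAAAAAAAAEAAATCwAAEwsAAAABAAAAAAAAAIAAABGAAAAigAAAM4AAAESAAABVgAAAZoAAAHeAAACIgAAAmYAAAKqAAAC7gAAAzIAAAN2AAADugAAA/4AAAACAEQARgBEAIoARADOAEQBEgBEAVYARAGaAEQB3gBEAiIARAJmAEQCqgBEAu4ARAMyAEQDdgBEA7oARAP+AEQAAgCIAEYAiACKAIgAzgCIARIAiAFWAIgBmgCIAd4AiAIiAIgCZgCIAqoAiALuAIgDMgCIA3YAiAO6AIgD/gCIAAIAzABGAMwAigDMAM4AzAESAMwBVgDMAZoAzAHeAMwCIgDMAmYAzAKqAMwC7gDMAzIAzAN2AMwDugDMA/4AzAACARAARgEQAIoBEADOARABEgEQAVYBEAGaARAB3gEQAiIBEAJmARACqgEQAu4BEAMyARADdgEQA7oBEAP+ARAAAgFUAEYBVACKAVQAzgFUARIBVAFWAVQBmgFUAd4BVAIiAVQCZgFUAqoBVALuAVQDMgFUA3YBVAO6AVQD/gFUAAIBmABGAZgAigGYAM4BmAESAZgBVgGYAZoBmAHeAZgCIgGYAmYBmAKqAZgC7gGYAzIBmAN2AZgDugGYA/4BmAACAdwARgHcAIoB3ADOAdwBEgHcAVYB3AGaAdwB3gHcAiIB3AJmAdwCqgHcAu4B3AMyAdwDdgHcA7oB3AP+AdwAAgIgAEYCIACKAiAAzgIgARICIAFWAiABmgIgAd4CIAIiAiACZgIgAqoCIALuAiADMgIgA3YCIAO6AiAD/gIgAAICZABGAmQAigJkAM4CZAESAmQBVgJkAZoCZAHeAmQCIgJkAmYCZAKqAmQC7gJkAzICZAN2AmQDugJkA/4CZAACAqgARgKoAIoCqADOAqgBEgKoAVYCqAGaAqgB3gKoAiICqAJmAqgCqgKoAu4CqAMyAqgDdgKoA7oCqAP+AqgAAgLsAEYC7ACKAuwAzgLsARIC7AFWAuwBmgLsAd4C7AIiAuwCZgLsAqoC7ALuAuwDMgLsA3YC7AO6AuwD/gLsAAIDMABGAzAAigMwAM4DMAESAzABVgMwAZoDMAHeAzACIgMwAmYDMAKqAzAC7gMwAzIDMAN2AzADugMwA/4DMAACA3QARgN0AIoDdADOA3QBEgN0AVYDdAGaA3QB3gN0AiIDdAJmA3QCqgN0Au4DdAMyA3QDdgN0A7oDdAP+A3QAAgO4AEYDuACKA7gAzgO4ARIDuAFWA7gBmgO4Ad4DuAIiA7gCZgO4AqoDuALuA7gDMgO4A3YDuAO6A7gD/gO4AAID/ABGA/wAigP8AM4D/AESA/wBVgP8AZoD/AHeA/wCIgP8AmYD/AKqA/wC7gP8AzID/AN2A/wDugP8A/4D/AHWXh6eEttaQ+sfn9sPn56KBgIOEhYd0p6eF6baEh4eGl4eXl4Wm9oCQ+KJwcYCBdIWGgNTDYnOltujYkoaIh3SYh6d2d4Wl95HDg5K3mIaGhXHW6vbFg7SQpHOFl5iHhJZ2p4d3dbblpYCApZWGkoKElNaHh7jYx5aFhpVzhISFs8OGdoRztOSExceXhoLI2sLpl4eHh5e3hnR3h5aVk3H7snKRlYWzocSChpaGg9nZpJOXh4eGl8ZjcoFyc3PI6NVgktnIyMik1bGAw5SToLLWx5aXhaaWp9aS6dfX1ren1VC1yIeHl7e2+GDn1pSUo4DWgqeT1+WilbeYmJeXh5i31beHhnaohofWsMb7+dWlodSCp4TYxfeDtse4l4eHiIeGl5enhpWGdpSCorjY5eajxJWGlajXlnTSkLTo5qeHh4anhoaXmJeFk8jjk/hxtcC2l4amldi2puiwcnBx+JiXlqeGhpeWhpSnubZQ95PFoOeHh3WV2MfH52B2h4KT+NeWt5V0hZeFdKanuMTVpqOg9oeHhqaFhJbogXeHh4KUpbeWuLinlqW2uJjJx4PHpKDkl3aHh4ent9aDhoeHdoOB16aXqLfYpMbZ6fmkx4KWgNWnh6e2t7eElMaGiIeHhYWC2KaFpoR0gsTVpIWDc5eA6JenyHPVlHJ1hYeGhpeWl4OVyMjI5+bn18eSgoWGhZLpt8eVYbSxYIJygoWWhmSHhoSElJRxcHCBo4OXhpeFtben2baRgvfHpsbWoYKHloeHh4aFhYaFlHSDlIOzhYeFhISkhIHWuKe3pqf5kYSHh4eHh3d3g8S0c5entvdxh5fW1dbzofmHhralo6PXgHd3hoWFhXWU18ajlbi5+HCGpaNAYFCz+IeHhOb6x7SjdISVlpWFdYTGuaZ0pYe45nC1k5RiQKLVt4eEs/r46JaBgsbXycjGx5eIp5aYh4f4s5XJtVCjgKHHl7e0ksf4xoFwcMXJl5aYh4eHh4eHh9i2g5Oipef29ca3pYGhooL2xeb1kNbIdJeHh4eHh4eH13Jhlbjnx4W1toWCkpO2hrbGt9X1kMe3ppeHd4eHh4fGcXO3yJaFmKZ0Y4SHqJeHl7eVUuax17WitdODd4eHh6fFxreHl6eouZWFdYaXmJfnpJV1ppVzc5LW9vaDh4eHh5eHh4fH09fHpYaDp6eXuKZSh4aXp3Z2cOdz9aV1hqZ1hYeHmPhQUqSlhYS4p8e4k3WHh3anh3eCxqXHx4SWyMfXpqfYpHN2lqeClpbXpnOEh5eXh5eGhYSTxpTXpsWWloaWk8SUhYeWpnOnt9ZidoeHdoWHl4S3tYDXltimppanx/f4w4KHh3WmhZfItnOHh4c="/>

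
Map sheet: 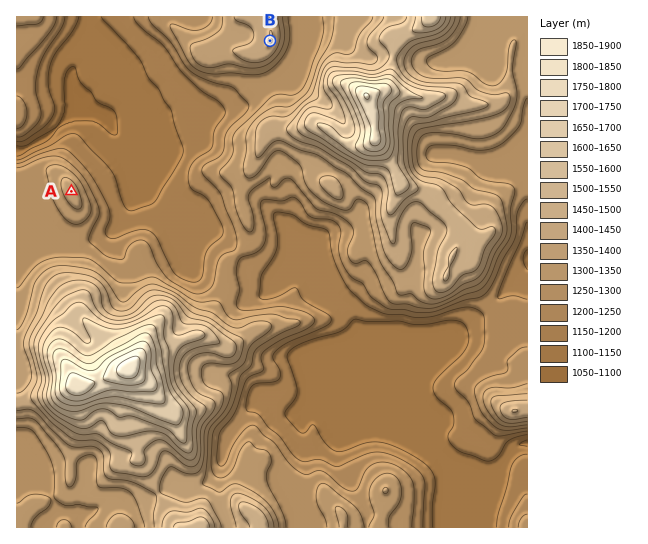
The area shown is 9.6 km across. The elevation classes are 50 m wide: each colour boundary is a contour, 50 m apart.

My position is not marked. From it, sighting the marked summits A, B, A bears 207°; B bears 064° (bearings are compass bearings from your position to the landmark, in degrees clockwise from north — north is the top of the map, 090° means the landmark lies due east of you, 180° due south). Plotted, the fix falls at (108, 120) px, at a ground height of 1100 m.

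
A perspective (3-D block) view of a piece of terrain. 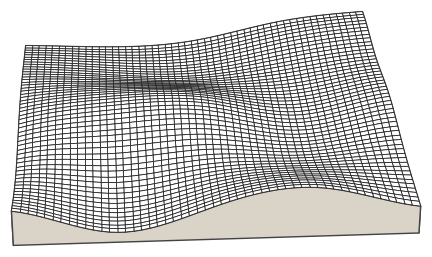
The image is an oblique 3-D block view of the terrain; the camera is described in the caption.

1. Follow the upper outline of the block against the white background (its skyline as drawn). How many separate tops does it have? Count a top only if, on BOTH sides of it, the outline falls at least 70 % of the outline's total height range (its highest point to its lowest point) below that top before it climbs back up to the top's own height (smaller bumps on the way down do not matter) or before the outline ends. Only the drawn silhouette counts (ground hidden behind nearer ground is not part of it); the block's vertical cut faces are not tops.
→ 1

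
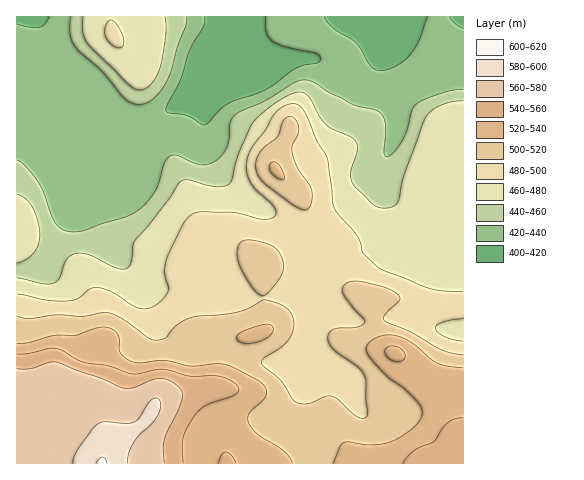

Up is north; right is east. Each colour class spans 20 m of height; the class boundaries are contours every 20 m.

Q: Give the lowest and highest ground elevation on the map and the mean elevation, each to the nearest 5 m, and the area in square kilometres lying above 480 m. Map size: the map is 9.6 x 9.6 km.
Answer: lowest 405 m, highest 600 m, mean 480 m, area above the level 45.2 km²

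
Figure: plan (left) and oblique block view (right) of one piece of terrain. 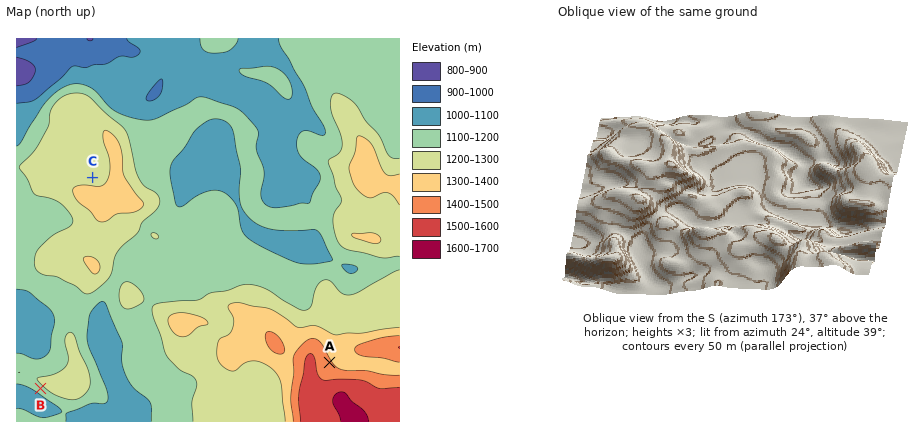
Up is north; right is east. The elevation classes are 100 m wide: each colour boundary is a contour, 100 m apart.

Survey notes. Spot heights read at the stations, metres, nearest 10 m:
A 1420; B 1160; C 1280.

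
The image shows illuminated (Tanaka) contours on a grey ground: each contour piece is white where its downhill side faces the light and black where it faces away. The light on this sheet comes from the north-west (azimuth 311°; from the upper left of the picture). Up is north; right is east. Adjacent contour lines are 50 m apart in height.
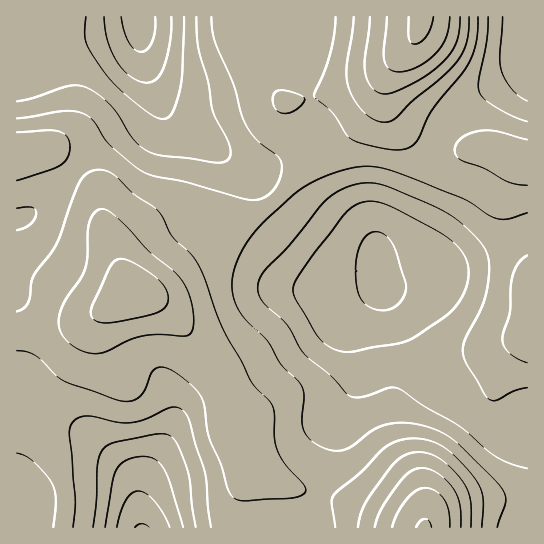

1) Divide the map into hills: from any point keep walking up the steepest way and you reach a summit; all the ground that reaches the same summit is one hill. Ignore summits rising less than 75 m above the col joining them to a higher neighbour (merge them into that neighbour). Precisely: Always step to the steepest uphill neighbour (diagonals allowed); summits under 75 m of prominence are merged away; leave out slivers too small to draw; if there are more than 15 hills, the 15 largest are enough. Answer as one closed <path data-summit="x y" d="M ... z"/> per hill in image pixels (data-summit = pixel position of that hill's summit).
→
<path data-summit="133 291" d="M149 73l2 28-4 9-10 10-38 23-62 65-11 8-10 3 0 294 13-13 20-8 26-5 26-2 24 6 8 8 9 29 167 0 4-7 8-24 11-46 4-30 4-11 13-21 3-10 0-20-5-25 0-19 2-5 24-23-1-26-10 3-21-3-44-33-21-19-33-38-17-11-21-17-32-18-9-8z"/><path data-summit="422 17" d="M527 16l-510 0-1 30 18 2 49-8 38-8 12-4 5-5 6 38 16 41 8 15 9 8 32 18 21 17 17 11 44 49 44 36 20 8 18-1 2-3 4 27 22 26 44 77 32 31 9 7 15 5 16 0 11-3z"/><path data-summit="425 527" d="M378 284l-3 7-12 9-12 15 0 19 5 25 0 20-3 10-13 21-4 11-4 30-9 40-7 23-7 13 218 1 1-97-27 2-10-2-14-10-36-36-40-72-18-20z"/>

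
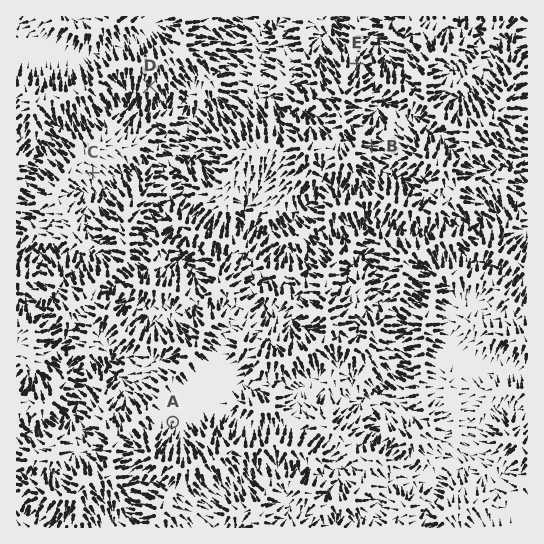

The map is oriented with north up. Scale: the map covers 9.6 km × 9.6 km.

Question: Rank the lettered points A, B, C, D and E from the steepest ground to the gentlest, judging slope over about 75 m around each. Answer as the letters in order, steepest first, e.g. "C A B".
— D B E C A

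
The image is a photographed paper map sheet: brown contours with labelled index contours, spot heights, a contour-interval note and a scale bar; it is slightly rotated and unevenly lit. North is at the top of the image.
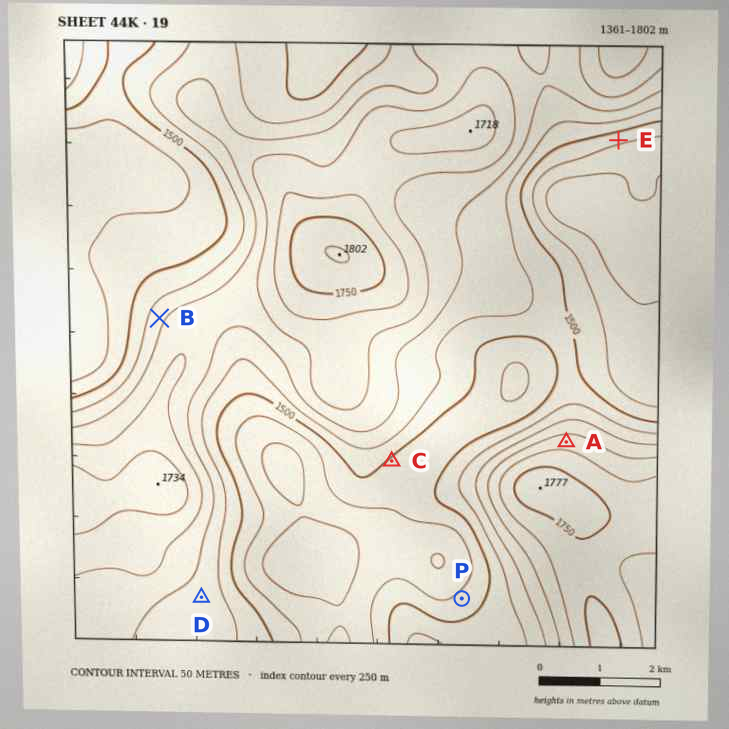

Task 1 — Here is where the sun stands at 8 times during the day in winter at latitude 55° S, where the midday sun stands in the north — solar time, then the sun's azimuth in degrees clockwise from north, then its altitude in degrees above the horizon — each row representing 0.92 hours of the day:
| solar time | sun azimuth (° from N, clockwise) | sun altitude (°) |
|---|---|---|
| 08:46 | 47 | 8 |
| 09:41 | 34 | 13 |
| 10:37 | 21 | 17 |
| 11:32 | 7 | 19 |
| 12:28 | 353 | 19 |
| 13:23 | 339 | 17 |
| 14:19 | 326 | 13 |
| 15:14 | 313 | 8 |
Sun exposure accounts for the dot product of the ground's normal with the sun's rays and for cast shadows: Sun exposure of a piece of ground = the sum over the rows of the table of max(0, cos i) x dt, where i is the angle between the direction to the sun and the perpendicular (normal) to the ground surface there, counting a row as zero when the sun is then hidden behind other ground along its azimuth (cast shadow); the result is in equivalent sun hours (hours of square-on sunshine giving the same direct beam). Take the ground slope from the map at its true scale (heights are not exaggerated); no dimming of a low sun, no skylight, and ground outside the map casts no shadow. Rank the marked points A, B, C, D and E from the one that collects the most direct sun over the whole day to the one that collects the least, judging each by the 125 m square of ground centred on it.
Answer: A > B > D > C > E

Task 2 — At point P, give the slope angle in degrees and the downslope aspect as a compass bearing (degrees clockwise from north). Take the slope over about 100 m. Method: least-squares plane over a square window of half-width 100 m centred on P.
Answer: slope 8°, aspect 317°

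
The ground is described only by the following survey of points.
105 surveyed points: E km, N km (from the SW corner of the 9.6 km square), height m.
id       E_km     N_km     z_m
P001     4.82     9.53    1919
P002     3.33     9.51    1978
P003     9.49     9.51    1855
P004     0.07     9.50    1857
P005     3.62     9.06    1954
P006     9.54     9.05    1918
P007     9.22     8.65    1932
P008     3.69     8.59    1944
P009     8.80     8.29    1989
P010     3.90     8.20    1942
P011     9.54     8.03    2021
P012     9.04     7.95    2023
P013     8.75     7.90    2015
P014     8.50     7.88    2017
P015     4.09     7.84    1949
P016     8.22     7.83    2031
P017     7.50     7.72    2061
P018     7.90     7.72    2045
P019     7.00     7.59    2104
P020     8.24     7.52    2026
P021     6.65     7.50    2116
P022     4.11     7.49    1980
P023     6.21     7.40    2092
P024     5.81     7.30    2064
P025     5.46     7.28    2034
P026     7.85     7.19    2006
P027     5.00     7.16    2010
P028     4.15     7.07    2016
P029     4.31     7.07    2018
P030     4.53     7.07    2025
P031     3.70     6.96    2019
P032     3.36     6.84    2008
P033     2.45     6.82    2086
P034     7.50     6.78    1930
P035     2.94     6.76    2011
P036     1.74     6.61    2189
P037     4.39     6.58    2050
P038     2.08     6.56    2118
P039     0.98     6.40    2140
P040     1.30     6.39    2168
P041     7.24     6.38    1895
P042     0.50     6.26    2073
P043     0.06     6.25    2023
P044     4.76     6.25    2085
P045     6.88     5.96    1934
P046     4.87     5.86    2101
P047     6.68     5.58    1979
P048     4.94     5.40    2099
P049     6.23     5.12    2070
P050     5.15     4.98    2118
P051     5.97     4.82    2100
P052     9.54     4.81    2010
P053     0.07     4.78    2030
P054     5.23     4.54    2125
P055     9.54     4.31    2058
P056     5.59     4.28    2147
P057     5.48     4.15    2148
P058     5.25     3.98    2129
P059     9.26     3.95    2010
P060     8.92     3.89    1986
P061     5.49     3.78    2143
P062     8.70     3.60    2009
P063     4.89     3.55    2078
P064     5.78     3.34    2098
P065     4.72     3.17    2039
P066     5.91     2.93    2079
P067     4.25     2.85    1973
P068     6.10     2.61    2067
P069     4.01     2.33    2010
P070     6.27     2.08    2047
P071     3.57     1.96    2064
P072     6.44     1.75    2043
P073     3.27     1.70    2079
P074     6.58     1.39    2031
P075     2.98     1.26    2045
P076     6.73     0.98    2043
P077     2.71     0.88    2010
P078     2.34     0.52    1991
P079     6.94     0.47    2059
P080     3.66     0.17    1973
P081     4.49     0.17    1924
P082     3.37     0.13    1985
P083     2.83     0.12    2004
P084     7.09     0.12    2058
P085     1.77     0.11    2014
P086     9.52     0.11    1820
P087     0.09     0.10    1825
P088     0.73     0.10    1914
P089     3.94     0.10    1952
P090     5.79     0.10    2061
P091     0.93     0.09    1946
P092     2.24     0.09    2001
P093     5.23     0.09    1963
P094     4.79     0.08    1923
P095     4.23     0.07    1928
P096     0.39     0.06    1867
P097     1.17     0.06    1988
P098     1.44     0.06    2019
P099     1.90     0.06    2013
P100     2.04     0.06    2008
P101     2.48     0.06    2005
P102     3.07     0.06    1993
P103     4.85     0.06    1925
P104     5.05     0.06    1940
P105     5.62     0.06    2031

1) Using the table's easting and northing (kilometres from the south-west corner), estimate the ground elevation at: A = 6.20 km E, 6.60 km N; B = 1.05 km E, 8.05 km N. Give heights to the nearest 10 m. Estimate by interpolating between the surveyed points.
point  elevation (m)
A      2060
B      2090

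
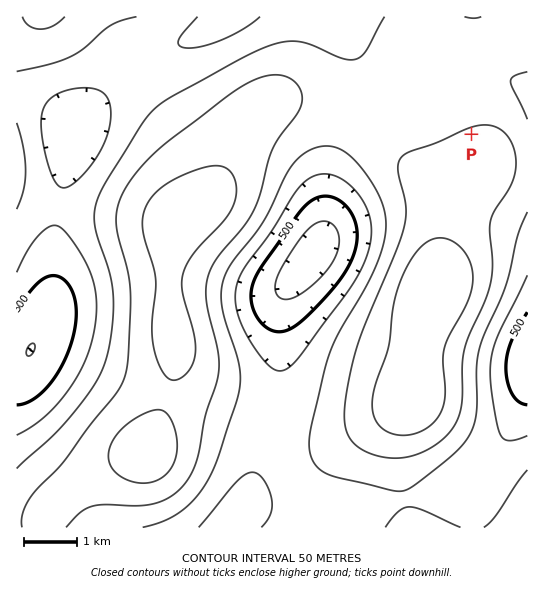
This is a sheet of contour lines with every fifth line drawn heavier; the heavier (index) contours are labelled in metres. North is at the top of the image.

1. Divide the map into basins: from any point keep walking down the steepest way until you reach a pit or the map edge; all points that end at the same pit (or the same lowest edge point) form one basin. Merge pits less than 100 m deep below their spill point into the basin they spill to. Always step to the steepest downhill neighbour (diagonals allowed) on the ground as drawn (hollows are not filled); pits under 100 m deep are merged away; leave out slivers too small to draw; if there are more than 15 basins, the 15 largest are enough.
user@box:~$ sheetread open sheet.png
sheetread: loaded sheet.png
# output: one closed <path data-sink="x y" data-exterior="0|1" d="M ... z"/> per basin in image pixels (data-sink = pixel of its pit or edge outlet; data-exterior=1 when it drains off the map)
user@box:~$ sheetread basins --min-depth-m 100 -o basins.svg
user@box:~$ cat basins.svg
<path data-sink="30 350" data-exterior="0" d="M527 16l-510 0-1 507 9 1 16-5 26-28 19-14 28-14 33-12 21-57 8-35 0-12-7-38 0-52 6-27 6-11 18-12 14-16 24-53 11-16 14-14 15-7 22 0 36 11 31 17 55 43 21 9 16-2 24-15 45 1z"/><path data-sink="313 255" data-exterior="0" d="M299 101l-22 0-8 3-21 18-11 16-24 53-14 16-16 10-8 13-6 27 0 52 7 38 0 12-8 35-21 57-33 12-21 10-26 18-26 28-10 4-14 1 0 4 395-1-12-49-1-44 5-21 9-19 8-64 18-52 8-72 5-15 12-14-14 4-8 0-12-4-21-13-55-43-25-12z"/><path data-sink="527 359" data-exterior="1" d="M507 164l-25 0-9 5-16 14-10 23-8 72-18 52-8 64-9 19-5 21 1 44 9 44 4 6 115-1 0-361z"/>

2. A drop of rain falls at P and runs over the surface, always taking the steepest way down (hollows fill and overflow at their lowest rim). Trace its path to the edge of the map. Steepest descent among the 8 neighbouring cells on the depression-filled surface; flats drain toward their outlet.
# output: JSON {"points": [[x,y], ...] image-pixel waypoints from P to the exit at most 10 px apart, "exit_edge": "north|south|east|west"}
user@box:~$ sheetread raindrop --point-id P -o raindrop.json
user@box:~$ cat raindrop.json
{"points": [[471, 134], [471, 123], [471, 113], [471, 102], [471, 91], [471, 81], [482, 75], [493, 74], [503, 77], [514, 81], [525, 86], [527, 87]], "exit_edge": "east"}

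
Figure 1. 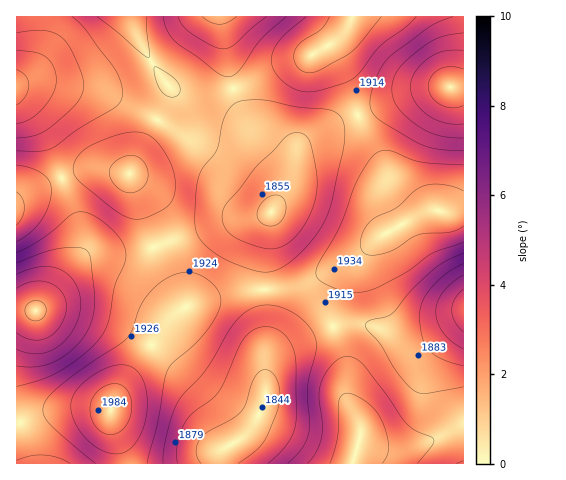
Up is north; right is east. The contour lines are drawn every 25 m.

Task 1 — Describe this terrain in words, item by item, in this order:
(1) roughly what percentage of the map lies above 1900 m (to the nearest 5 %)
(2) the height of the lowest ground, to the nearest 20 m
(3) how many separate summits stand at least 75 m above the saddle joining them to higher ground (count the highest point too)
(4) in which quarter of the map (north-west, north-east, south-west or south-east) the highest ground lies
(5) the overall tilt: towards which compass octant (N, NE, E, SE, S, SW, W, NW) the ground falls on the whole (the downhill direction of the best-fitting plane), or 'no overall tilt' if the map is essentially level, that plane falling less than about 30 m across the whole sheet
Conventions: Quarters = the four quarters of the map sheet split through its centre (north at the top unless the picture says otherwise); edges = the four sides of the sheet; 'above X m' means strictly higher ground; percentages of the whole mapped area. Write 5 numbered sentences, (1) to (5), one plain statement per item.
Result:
(1) Roughly 60 % of the ground is higher than 1900 m.
(2) The lowest point is down at roughly 1800 m.
(3) There is 1 summit with 75 m or more of prominence.
(4) Look to the south-west quarter for the highest ground.
(5) No overall tilt - high and low ground are spread across the sheet.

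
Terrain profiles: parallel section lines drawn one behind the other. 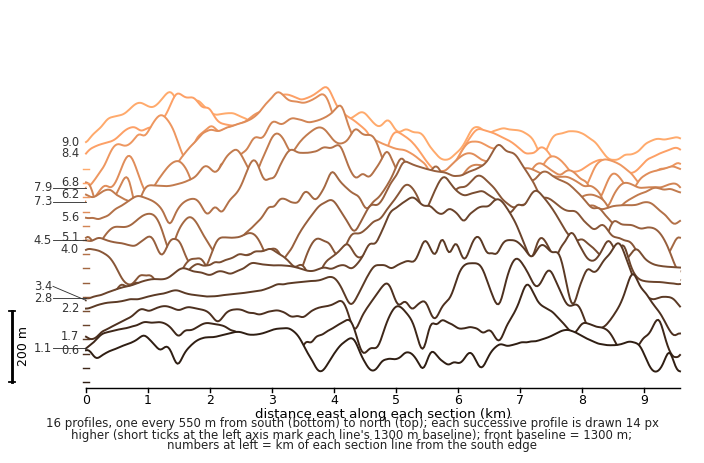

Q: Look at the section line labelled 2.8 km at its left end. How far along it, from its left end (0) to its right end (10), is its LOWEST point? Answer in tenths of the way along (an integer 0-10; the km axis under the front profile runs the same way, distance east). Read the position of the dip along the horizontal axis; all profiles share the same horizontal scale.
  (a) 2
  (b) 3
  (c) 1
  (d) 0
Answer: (d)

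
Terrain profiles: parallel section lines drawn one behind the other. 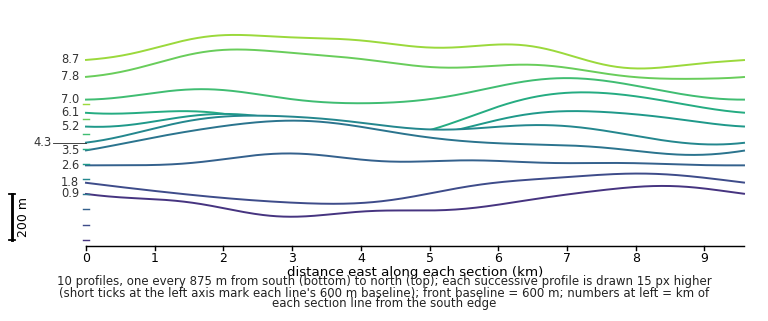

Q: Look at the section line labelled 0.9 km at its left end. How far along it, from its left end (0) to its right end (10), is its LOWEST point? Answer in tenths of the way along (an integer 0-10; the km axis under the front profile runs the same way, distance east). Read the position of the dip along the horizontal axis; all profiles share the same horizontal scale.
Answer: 3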